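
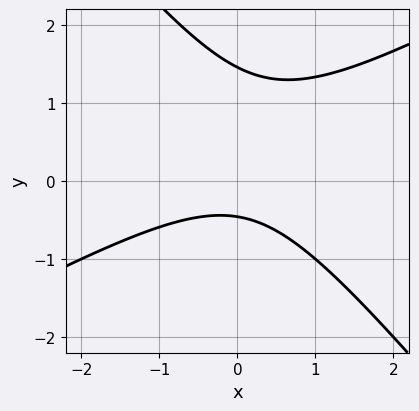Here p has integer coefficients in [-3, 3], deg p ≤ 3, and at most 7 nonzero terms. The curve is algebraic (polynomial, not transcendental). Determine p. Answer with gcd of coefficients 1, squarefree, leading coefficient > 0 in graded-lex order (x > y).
2*x^2 - 2*x*y - 3*y^2 + 3*y + 2

1. The degree is 2 — a generic line meets the curve in up to 2 points.
2. From the visible intercepts: the curve avoids every integer x-axis point in the box.
3. Assembling these constraints gives the stated polynomial.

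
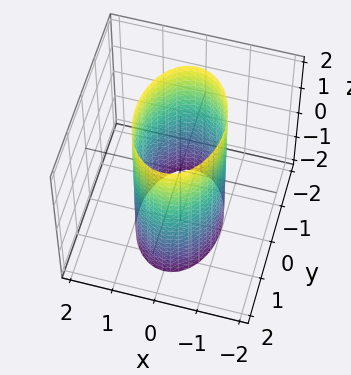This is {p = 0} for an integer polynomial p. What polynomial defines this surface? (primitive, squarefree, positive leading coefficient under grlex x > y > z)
deg p = 2. Constant cross-section along one axis; a quadric.
Symmetries: it's symmetric under y → −y, forcing even powers of y; it's symmetric under z → −z, forcing even powers of z; mirror symmetry x ↦ −x ⇒ only even powers of x.
From the visible intercepts: no z-intercept at any integer in the box; the x-axis gridline crossings are at x ∈ {-1, 1}.
Together with the visible shape, these determine p as stated.

2*x^2 + y^2 - 2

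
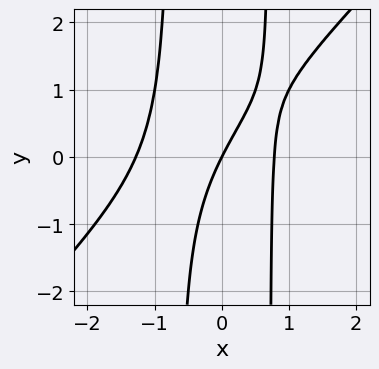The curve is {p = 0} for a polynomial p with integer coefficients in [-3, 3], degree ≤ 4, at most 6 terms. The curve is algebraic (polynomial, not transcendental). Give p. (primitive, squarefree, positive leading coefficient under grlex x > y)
1. The degree is 3 — a generic line meets the curve in up to 3 points.
2. Checking where it meets the axes: it meets the y-axis at y = 0 (among the integer gridlines); one x-axis crossing is at x = 0.
3. Together with the visible shape, these determine p as stated.

2*x^3 - 2*x^2*y + x^2 - 2*x + y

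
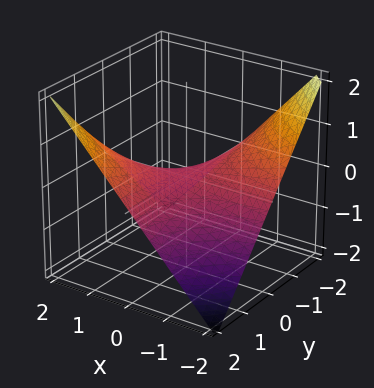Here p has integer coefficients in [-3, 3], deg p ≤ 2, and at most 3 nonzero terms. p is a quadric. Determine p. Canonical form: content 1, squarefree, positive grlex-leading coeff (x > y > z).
x*y - 2*z

1. The degree is 2 — a saddle surface; a quadric.
2. Reading off the gridlines: the visible y-axis segment lies entirely on the surface; every point of the x-axis in the box is on the surface.
3. These observations pin down the coefficients.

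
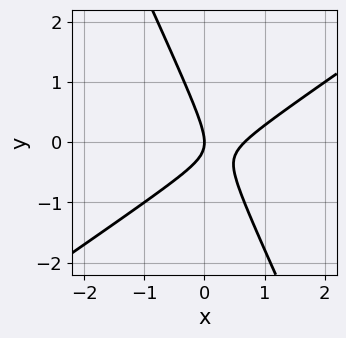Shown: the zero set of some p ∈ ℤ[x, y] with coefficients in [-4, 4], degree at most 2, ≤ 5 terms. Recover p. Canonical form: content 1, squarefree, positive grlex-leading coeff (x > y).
3*x^2 - 3*x*y - 2*y^2 - 2*x

(a) Degree: the shape is more complex than any degree-1 curve, so deg p = 2.
(b) From the axis intercepts and sections: it meets the x-axis at x = 0 (among the integer gridlines); it crosses the y-axis at the gridline y = 0.
(c) Matching integer coefficients to the picture gives p.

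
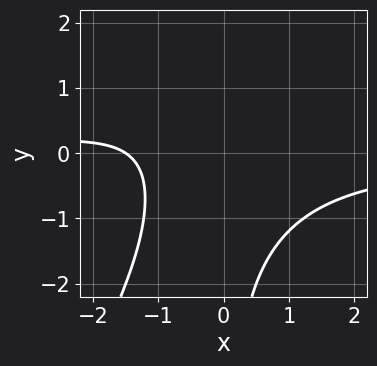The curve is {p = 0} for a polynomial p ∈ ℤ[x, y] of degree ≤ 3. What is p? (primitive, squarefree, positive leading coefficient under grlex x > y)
2*x^2*y - x*y^2 + x*y + 2*x + 3

deg p = 3. No degree-2 curve has this shape.
Observable constraints: the curve avoids every integer y-axis point in the box.
Putting this together gives p.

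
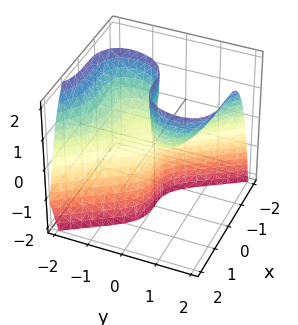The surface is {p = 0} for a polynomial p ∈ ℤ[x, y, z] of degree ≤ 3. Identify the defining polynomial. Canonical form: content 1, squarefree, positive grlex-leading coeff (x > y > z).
First, deg p = 3. A generic line meets the surface in up to 3 points.
Then, against the integer gridlines: every point of the z-axis in the box is on the surface; it crosses the y-axis at the gridline y = 0; one x-axis crossing is at x = 0.
Finally, these observations pin down the coefficients.

2*x^3 + y^3 - 2*y*z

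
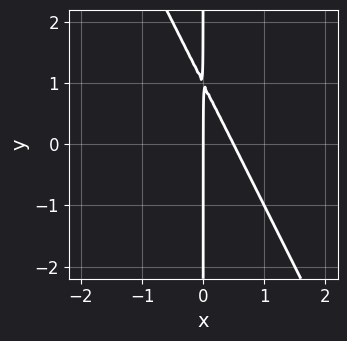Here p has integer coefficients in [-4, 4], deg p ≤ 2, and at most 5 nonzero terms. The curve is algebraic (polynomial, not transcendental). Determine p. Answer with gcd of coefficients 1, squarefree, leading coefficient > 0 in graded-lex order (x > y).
2*x^2 + x*y - x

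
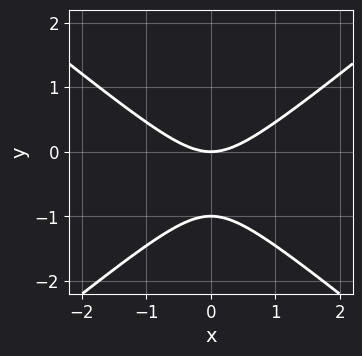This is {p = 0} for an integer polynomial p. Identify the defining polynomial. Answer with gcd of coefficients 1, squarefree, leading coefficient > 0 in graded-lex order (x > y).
2*x^2 - 3*y^2 - 3*y

1. Degree: the shape is more complex than any degree-1 curve, so deg p = 2.
2. Symmetries: the x ↦ −x reflection is a symmetry, so x appears only in even powers.
3. Reading off the gridlines: one x-axis crossing is at x = 0; among the integer gridlines, it crosses the y-axis at y ∈ {-1, 0}.
4. Matching integer coefficients to the picture gives p.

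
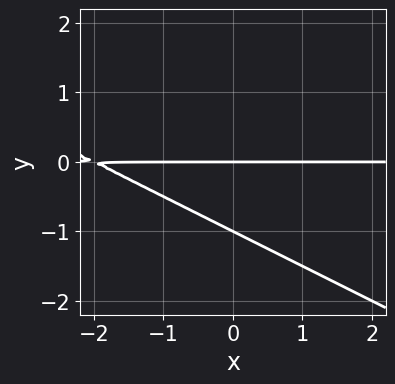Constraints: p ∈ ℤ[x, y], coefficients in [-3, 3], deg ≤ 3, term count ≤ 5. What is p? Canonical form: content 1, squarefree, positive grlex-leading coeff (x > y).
x*y + 2*y^2 + 2*y

(a) deg p = 2. A generic line meets the curve in up to 2 points.
(b) From the axis intercepts and sections: the visible x-axis segment lies entirely on the curve; among the integer gridlines, it crosses the y-axis at y ∈ {-1, 0}.
(c) Fitting integer coefficients to these (and the overall shape) gives p.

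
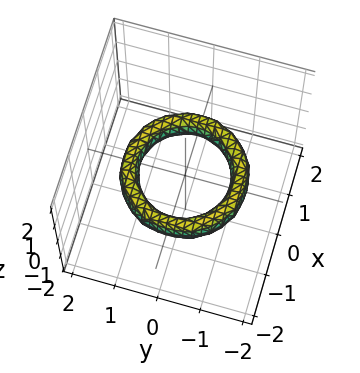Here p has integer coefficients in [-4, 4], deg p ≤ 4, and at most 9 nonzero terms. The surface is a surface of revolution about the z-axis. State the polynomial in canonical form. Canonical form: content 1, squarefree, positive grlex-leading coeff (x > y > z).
deg p = 4. A generic line meets the surface in up to 4 points.
Symmetry: the surface is invariant under rotation about z: p = q(x² + y², z).
Observable constraints: the y-axis gridline crossings are at y ∈ {-1, 1}; among the integer gridlines, it crosses the x-axis at x ∈ {-1, 1}; a circular section at z = 0 has radius exactly 1; the surface avoids every integer z-axis point in the box.
The integer polynomial consistent with all of this is the stated p.

x^4 + 2*x^2*y^2 + y^4 - 3*x^2 - 3*y^2 + 2*z^2 + 2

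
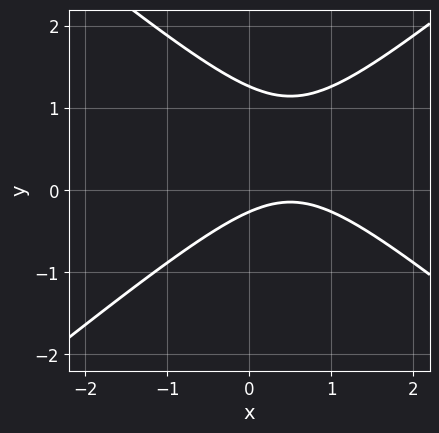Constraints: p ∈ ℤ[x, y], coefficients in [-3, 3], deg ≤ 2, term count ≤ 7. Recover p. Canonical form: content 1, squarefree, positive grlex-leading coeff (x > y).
(a) deg p = 2. The shape is more complex than any degree-1 curve.
(b) Reading off the gridlines: the curve avoids every integer x-axis point in the box.
(c) Matching integer coefficients to the picture gives p.

2*x^2 - 3*y^2 - 2*x + 3*y + 1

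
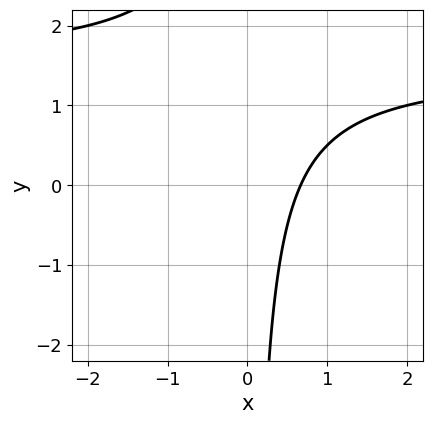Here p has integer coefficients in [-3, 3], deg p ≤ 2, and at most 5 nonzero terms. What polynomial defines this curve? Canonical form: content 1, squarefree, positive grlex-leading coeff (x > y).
2*x*y - 3*x + 2

deg p = 2. The shape is more complex than any degree-1 curve.
Observable constraints: the curve avoids every integer y-axis point in the box.
Putting this together gives p.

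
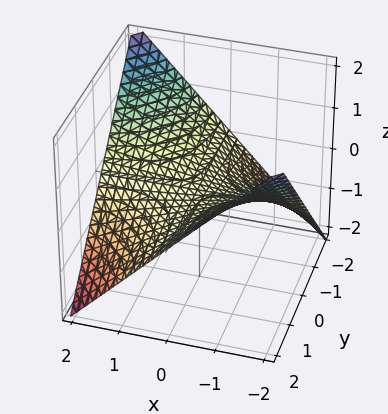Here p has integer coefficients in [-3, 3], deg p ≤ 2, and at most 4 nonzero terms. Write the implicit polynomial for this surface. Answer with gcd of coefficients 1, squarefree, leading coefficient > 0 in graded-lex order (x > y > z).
x*y + 2*z

(a) The degree is 2 — a saddle surface; a quadric.
(b) Against the integer gridlines: the visible y-axis segment lies entirely on the surface; every point of the x-axis in the box is on the surface; it meets the z-axis at z = 0 (among the integer gridlines).
(c) The integer polynomial consistent with all of this is the stated p.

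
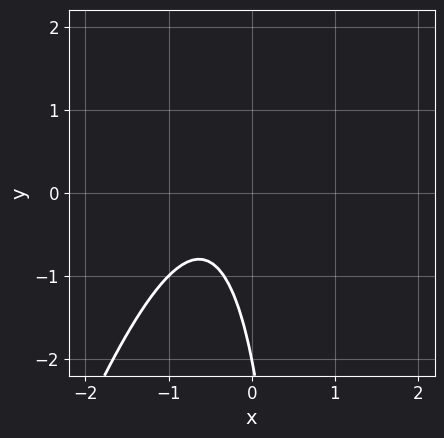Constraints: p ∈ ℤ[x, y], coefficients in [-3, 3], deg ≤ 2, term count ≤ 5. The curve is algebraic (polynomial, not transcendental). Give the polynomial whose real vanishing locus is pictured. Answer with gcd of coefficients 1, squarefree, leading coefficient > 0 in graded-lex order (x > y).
3*x^2 - x*y + 3*x + y + 2

1. Degree: a generic line meets the curve in up to 2 points, so deg p = 2.
2. Against the integer gridlines: one y-axis crossing is at y = -2; the curve avoids every integer x-axis point in the box.
3. Assembling these constraints gives the stated polynomial.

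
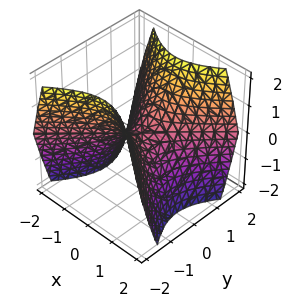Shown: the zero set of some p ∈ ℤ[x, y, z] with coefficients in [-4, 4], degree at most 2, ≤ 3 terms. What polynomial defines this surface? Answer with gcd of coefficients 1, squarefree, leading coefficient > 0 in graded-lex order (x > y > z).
x^2 - y^2 + z

First, deg p = 2.
Then, symmetries: it's symmetric under y → −y, forcing even powers of y; it's symmetric under x → −x, forcing even powers of x.
Next, observable constraints: it meets the z-axis at z = 0 (among the integer gridlines); it meets the x-axis at x = 0 (among the integer gridlines); it meets the y-axis at y = 0 (among the integer gridlines).
Finally, putting this together gives p.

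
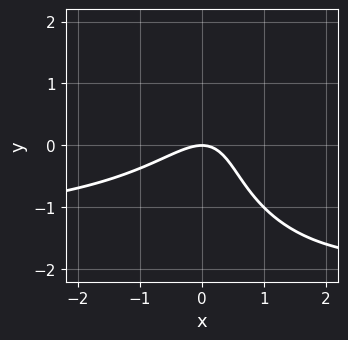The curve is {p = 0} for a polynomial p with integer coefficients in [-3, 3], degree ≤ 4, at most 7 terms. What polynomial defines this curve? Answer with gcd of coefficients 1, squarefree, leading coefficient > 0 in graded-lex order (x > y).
2*x^2*y + y^3 + 3*x^2 - 3*x*y + 3*y

1. The degree is 3 — a generic line meets the curve in up to 3 points.
2. From the visible intercepts: one y-axis crossing is at y = 0; it crosses the x-axis at the gridline x = 0.
3. These observations pin down the coefficients.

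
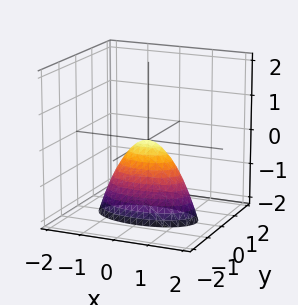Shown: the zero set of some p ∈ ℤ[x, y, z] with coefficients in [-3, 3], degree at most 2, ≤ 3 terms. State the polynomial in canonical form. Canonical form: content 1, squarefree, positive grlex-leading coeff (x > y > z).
x^2 + 3*y^2 + z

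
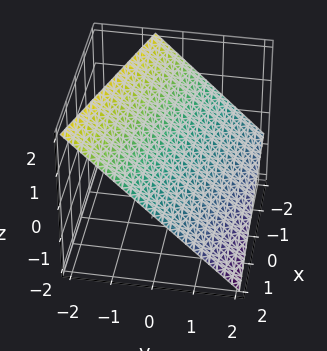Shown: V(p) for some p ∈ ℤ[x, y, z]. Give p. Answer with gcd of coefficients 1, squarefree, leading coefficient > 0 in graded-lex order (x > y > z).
(a) The degree is 1 — every cross-section is a straight line — this is a plane.
(b) Reading off the gridlines: one x-axis crossing is at x = 2.
(c) Fitting integer coefficients to these (and the overall shape) gives p.

x + 3*y + 3*z - 2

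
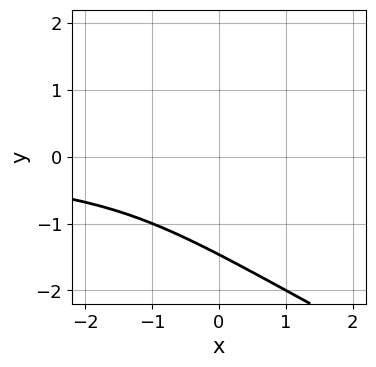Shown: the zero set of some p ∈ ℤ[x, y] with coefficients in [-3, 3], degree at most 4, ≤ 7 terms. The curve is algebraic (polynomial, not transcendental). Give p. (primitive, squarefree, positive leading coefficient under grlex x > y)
x*y^2 + 2*y^3 - x*y + 2*y^2 + 2

Degree: the shape is more complex than any degree-2 curve, so deg p = 3.
Against the integer gridlines: no x-intercept at any integer in the box.
Together with the visible shape, these determine p as stated.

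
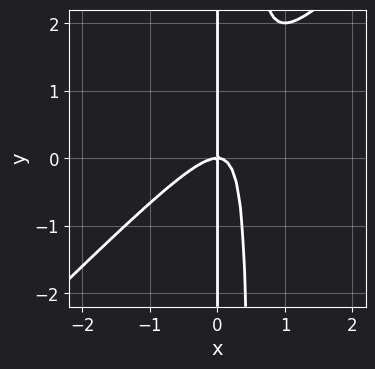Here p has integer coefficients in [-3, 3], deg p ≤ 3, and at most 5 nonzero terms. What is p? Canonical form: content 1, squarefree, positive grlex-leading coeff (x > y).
Degree: the shape is more complex than any degree-2 curve, so deg p = 3.
Checking where it meets the axes: it meets the x-axis at x = 0 (among the integer gridlines); every point of the y-axis in the box is on the curve.
These observations pin down the coefficients.

2*x^3 - 2*x^2*y + x*y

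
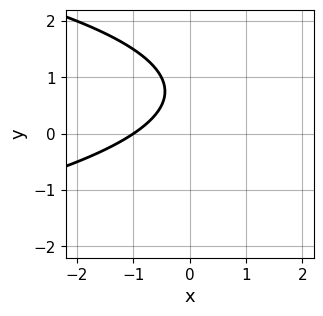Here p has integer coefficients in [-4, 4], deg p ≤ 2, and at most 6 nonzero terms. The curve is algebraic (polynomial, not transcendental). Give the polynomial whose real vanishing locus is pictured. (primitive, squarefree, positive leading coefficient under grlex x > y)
2*y^2 + 2*x - 3*y + 2

Degree: no degree-1 curve has this shape, so deg p = 2.
From the axis intercepts and sections: the curve avoids every integer y-axis point in the box; it crosses the x-axis at the gridline x = -1.
These observations pin down the coefficients.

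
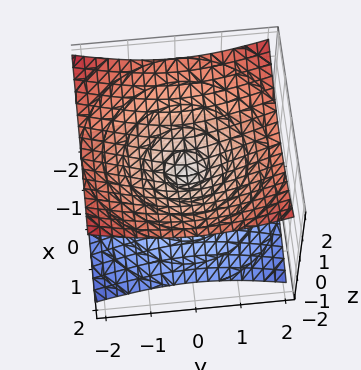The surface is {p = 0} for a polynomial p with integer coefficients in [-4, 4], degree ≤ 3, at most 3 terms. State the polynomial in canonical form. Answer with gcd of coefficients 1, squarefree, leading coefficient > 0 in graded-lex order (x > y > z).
First, degree: a double cone through the origin; a quadric, so deg p = 2.
Next, symmetries: the surface is invariant under rotation about z: p = q(x² + y², z); mirror symmetry z ↦ −z ⇒ only even powers of z.
Next, from the axis intercepts and sections: it crosses the y-axis at the gridline y = 0; one z-axis crossing is at z = 0; a circular section at z = -1 has radius between 1 and 2; it crosses the x-axis at the gridline x = 0.
Finally, putting this together gives p.

x^2 + y^2 - 3*z^2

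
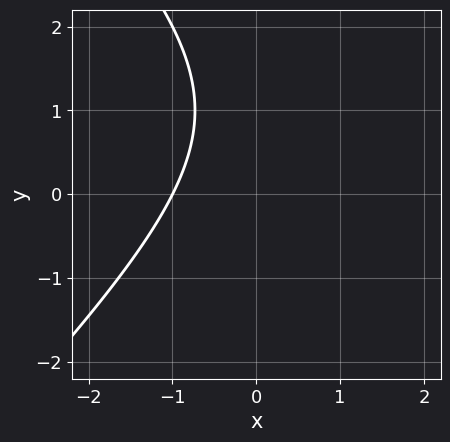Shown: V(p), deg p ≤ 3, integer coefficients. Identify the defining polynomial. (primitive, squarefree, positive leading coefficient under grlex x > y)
x^2 - y^2 - 2*x + 2*y - 3

(a) The degree is 2 — no degree-1 curve has this shape.
(b) Reading off the gridlines: one x-axis crossing is at x = -1; the curve avoids every integer y-axis point in the box.
(c) These observations pin down the coefficients.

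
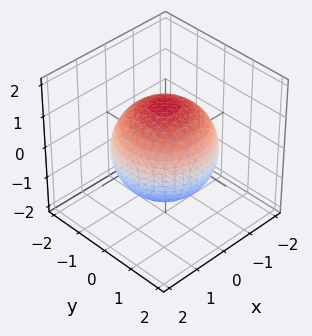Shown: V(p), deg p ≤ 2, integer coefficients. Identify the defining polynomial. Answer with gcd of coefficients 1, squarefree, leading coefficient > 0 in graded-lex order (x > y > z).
x^2 + y^2 + z^2 - 2

First, the degree is 2 — a generic line meets the surface in up to 2 points.
Next, symmetries: rotational symmetry about the z-axis ⇒ p depends on x, y only through x² + y².
Then, from the axis intercepts and sections: a circular section at z = -1 has radius exactly 1.
Finally, assembling these constraints gives the stated polynomial.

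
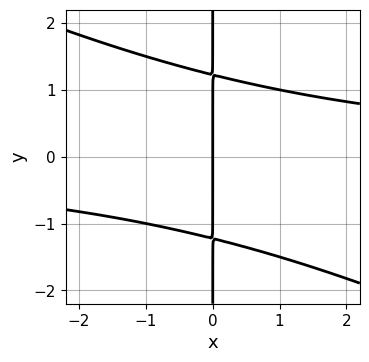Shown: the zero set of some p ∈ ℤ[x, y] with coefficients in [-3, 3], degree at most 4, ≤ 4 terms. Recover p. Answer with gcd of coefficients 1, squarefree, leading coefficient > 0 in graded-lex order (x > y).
x^2*y + 2*x*y^2 - 3*x

deg p = 3. No degree-2 curve has this shape.
From the visible intercepts: the visible y-axis segment lies entirely on the curve; it meets the x-axis at x = 0 (among the integer gridlines).
Assembling these constraints gives the stated polynomial.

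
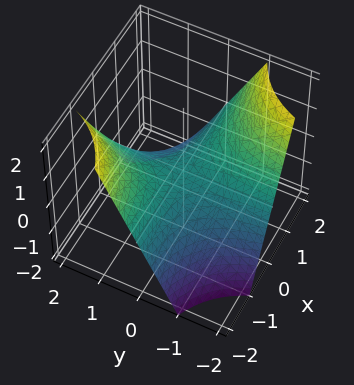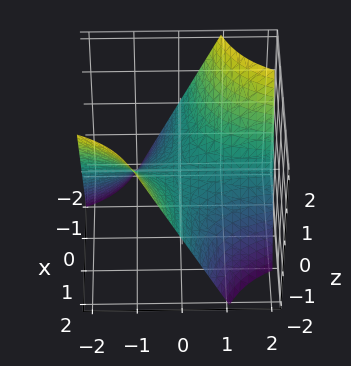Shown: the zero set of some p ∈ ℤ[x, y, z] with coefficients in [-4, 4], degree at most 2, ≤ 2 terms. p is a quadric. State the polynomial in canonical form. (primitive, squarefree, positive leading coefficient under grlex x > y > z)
x*y + z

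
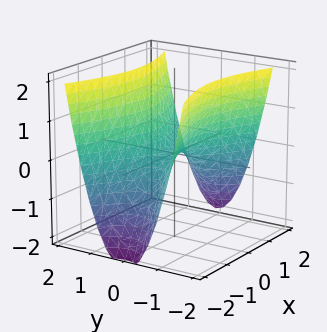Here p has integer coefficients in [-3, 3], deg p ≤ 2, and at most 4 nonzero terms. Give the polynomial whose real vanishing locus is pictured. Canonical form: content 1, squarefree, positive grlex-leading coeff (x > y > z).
First, the degree is 2 — a hyperbolic paraboloid; a quadric.
Then, symmetries: the x ↦ −x reflection is a symmetry, so x appears only in even powers; the y ↦ −y reflection is a symmetry, so y appears only in even powers.
Next, reading off the gridlines: it meets the x-axis at x = 0 (among the integer gridlines); it crosses the z-axis at the gridline z = 0; it crosses the y-axis at the gridline y = 0.
Finally, matching integer coefficients to the picture gives p.

x^2 - 3*y^2 + 2*z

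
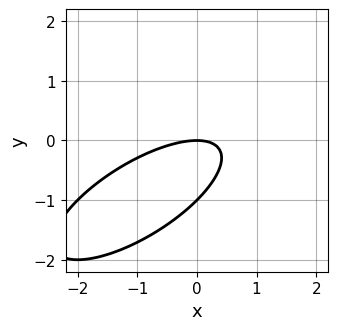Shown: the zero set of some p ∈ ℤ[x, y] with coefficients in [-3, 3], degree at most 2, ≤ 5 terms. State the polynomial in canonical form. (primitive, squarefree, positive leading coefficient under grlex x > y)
(a) deg p = 2. The shape is more complex than any degree-1 curve.
(b) Against the integer gridlines: it crosses the x-axis at the gridline x = 0; the y-axis gridline crossings are at y ∈ {-1, 0}.
(c) Solving for integer coefficients yields p as stated.

x^2 - 2*x*y + 2*y^2 + 2*y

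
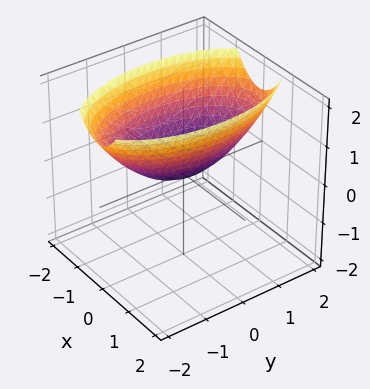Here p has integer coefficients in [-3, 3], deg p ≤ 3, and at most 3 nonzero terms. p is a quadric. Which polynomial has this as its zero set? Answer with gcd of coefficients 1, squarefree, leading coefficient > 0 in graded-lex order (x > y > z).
1. The degree is 2 — a paraboloid; a quadric.
2. Symmetries: the x ↦ −x reflection is a symmetry, so x appears only in even powers; the y ↦ −y reflection is a symmetry, so y appears only in even powers.
3. Checking where it meets the axes: one x-axis crossing is at x = 0; it meets the z-axis at z = 0 (among the integer gridlines); it meets the y-axis at y = 0 (among the integer gridlines).
4. Fitting integer coefficients to these (and the overall shape) gives p.

3*x^2 + y^2 - 3*z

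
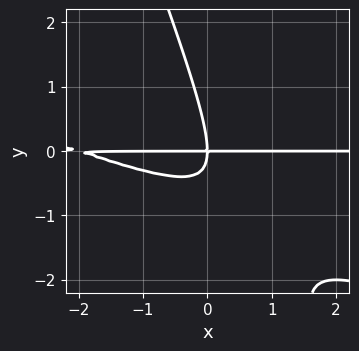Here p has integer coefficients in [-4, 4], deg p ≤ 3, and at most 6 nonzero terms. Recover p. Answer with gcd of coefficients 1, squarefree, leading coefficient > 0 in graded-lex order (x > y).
x^2*y + 3*x*y^2 + y^3 + 2*x*y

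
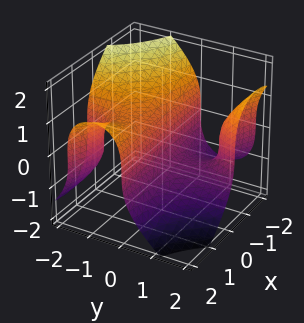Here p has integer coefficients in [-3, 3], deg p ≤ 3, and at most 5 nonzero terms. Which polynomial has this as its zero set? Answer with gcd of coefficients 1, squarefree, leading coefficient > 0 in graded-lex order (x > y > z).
2*x^2*y + 3*x*y^2 + 2*z^3 + 2*y

1. The degree is 3 — no degree-2 surface has this shape.
2. From the visible intercepts: one y-axis crossing is at y = 0; the visible x-axis segment lies entirely on the surface; one z-axis crossing is at z = 0.
3. Together with the visible shape, these determine p as stated.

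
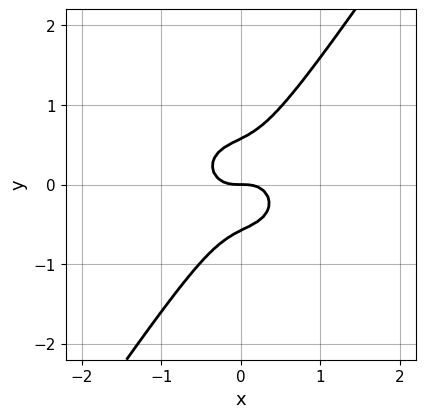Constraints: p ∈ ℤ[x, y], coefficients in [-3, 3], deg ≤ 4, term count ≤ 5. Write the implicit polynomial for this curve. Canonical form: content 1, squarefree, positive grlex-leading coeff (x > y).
3*x^3 + 3*x*y^2 - 3*y^3 + y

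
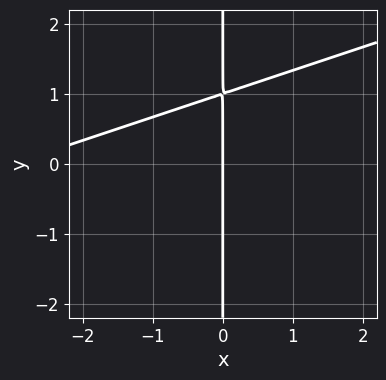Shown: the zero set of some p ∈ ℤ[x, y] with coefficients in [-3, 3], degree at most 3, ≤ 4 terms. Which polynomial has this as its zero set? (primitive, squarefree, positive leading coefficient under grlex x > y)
x^2 - 3*x*y + 3*x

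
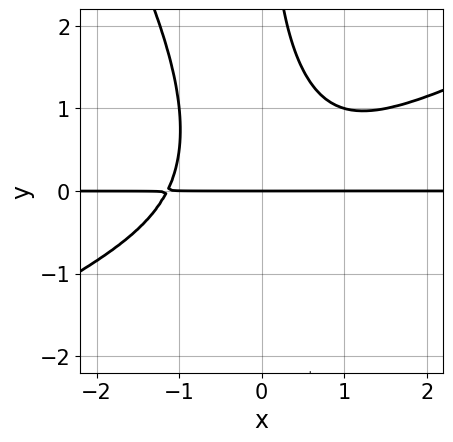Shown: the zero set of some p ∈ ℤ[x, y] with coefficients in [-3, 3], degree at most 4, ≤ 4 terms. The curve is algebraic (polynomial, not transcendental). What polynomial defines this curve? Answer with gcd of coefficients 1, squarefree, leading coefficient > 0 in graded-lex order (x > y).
2*x^3*y - 3*x^2*y^2 - 2*x*y^3 + 3*y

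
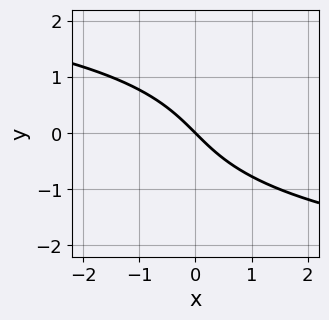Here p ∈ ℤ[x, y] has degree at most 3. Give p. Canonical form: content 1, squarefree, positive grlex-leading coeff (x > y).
deg p = 3. No degree-2 curve has this shape.
Reading off the gridlines: it crosses the x-axis at the gridline x = 0; it crosses the y-axis at the gridline y = 0.
The integer polynomial consistent with all of this is the stated p.

y^3 + 2*x + 2*y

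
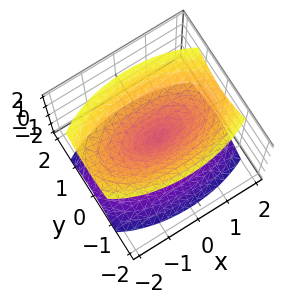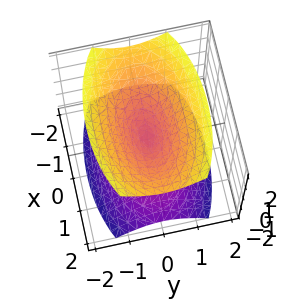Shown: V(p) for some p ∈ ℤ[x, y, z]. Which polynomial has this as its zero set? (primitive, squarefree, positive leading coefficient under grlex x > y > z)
(a) There are 2 components.
(b) deg p = 2.
(c) Symmetries: it's symmetric under x → −x, forcing even powers of x; it's symmetric under z → −z, forcing even powers of z; mirror symmetry y ↦ −y ⇒ only even powers of y.
(d) Checking where it meets the axes: one z-axis crossing is at z = 0; it meets the y-axis at y = 0 (among the integer gridlines).
(e) Putting this together gives p.

x^2 + 3*y^2 - 2*z^2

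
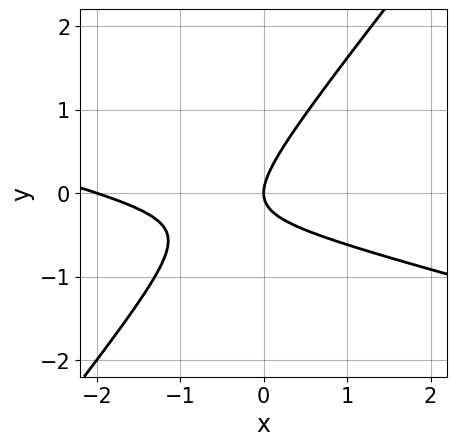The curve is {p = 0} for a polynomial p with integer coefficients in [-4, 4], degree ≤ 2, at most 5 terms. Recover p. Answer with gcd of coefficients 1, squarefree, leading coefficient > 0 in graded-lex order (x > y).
x^2 + 3*x*y - 3*y^2 + 2*x

First, the degree is 2 — a generic line meets the curve in up to 2 points.
Then, from the axis intercepts and sections: the x-axis gridline crossings are at x ∈ {-2, 0}; one y-axis crossing is at y = 0.
Finally, the integer polynomial consistent with all of this is the stated p.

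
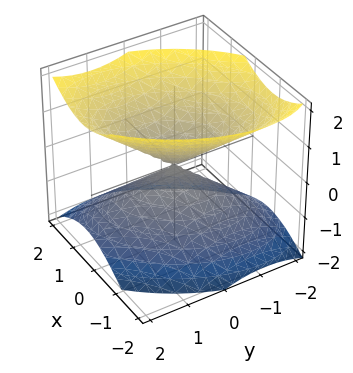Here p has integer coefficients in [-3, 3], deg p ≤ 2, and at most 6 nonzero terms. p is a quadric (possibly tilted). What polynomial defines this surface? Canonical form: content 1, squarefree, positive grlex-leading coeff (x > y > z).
1. Degree: no degree-1 surface has this shape, so deg p = 2.
2. Checking where it meets the axes: it meets the x-axis at x = 0 (among the integer gridlines); it crosses the y-axis at the gridline y = 0; it meets the z-axis at z = 0 (among the integer gridlines).
3. These observations pin down the coefficients.

3*x^2 - 2*x*y + 2*y^2 - 3*z^2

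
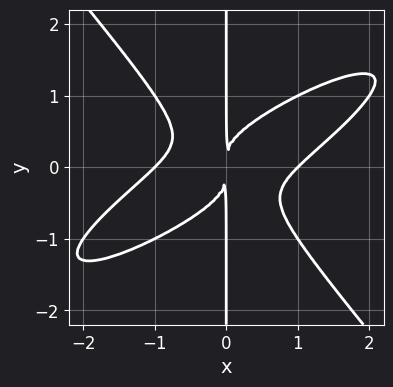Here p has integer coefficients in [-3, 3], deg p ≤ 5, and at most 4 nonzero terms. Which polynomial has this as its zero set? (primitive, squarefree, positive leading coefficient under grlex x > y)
x^4 - 2*x^3*y + 2*x*y^3 - x^2

First, deg p = 4. A generic line meets the curve in up to 4 points.
Then, reading off the gridlines: every point of the y-axis in the box is on the curve; the x-axis gridline crossings are at x ∈ {-1, 1}.
Finally, fitting integer coefficients to these (and the overall shape) gives p.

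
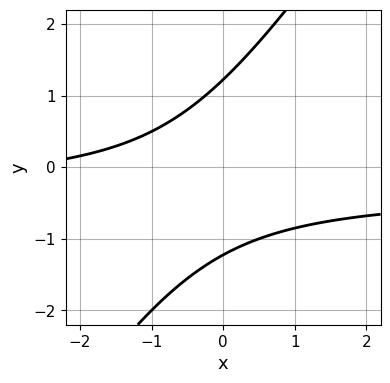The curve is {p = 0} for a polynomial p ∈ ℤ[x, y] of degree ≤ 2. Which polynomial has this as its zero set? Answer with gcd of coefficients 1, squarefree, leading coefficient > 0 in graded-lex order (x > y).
3*x*y - 2*y^2 + x + 3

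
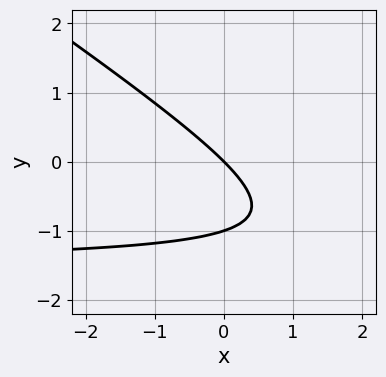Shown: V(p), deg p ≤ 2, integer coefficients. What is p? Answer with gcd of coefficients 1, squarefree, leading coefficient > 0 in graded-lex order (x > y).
2*x*y + 3*y^2 + 3*x + 3*y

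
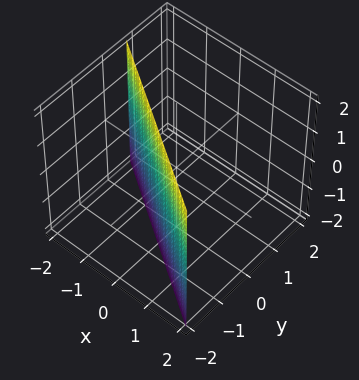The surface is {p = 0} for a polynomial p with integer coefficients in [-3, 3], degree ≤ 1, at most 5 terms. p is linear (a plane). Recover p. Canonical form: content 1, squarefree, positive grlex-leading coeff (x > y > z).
2*x + 3*y + 2

First, deg p = 1. The surface is flat (a plane).
Then, against the integer gridlines: it misses every integer gridline on the z-axis; it crosses the x-axis at the gridline x = -1.
Finally, the integer polynomial consistent with all of this is the stated p.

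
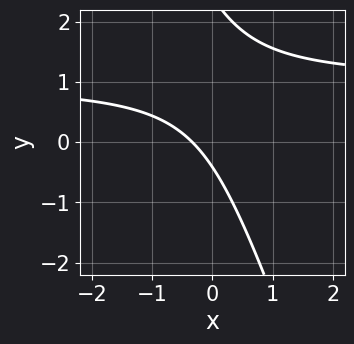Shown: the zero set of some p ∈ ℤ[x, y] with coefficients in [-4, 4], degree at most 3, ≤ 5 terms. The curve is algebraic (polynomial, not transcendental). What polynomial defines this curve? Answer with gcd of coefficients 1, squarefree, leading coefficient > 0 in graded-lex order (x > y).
Degree: no degree-1 curve has this shape, so deg p = 2.
The integer polynomial consistent with all of this is the stated p.

3*x*y + y^2 - 3*x - 2*y - 1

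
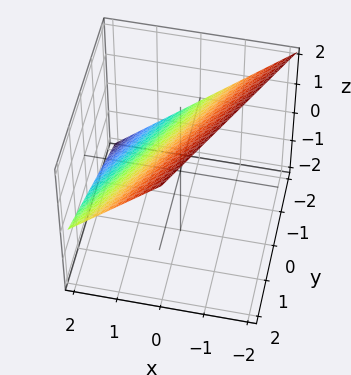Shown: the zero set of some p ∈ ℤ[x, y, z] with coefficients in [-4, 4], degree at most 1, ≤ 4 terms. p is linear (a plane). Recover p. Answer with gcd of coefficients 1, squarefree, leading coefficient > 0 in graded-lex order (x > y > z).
1. The degree is 1 — the surface is flat (a plane).
2. Reading off the gridlines: it crosses the z-axis at the gridline z = 1; it crosses the y-axis at the gridline y = -2; it crosses the x-axis at the gridline x = 1.
3. Putting this together gives p.

2*x - y + 2*z - 2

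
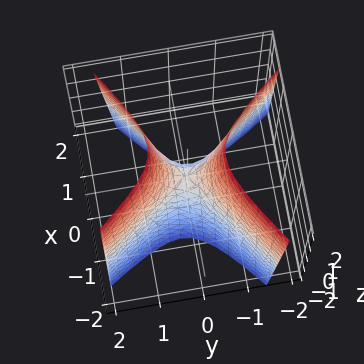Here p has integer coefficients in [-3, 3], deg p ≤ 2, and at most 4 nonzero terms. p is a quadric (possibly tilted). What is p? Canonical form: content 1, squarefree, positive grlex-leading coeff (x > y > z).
1. deg p = 2.
2. Checking where it meets the axes: it crosses the y-axis at the gridline y = 0; one x-axis crossing is at x = 0; it crosses the z-axis at the gridline z = 0.
3. The integer polynomial consistent with all of this is the stated p.

3*x^2 - 2*x*y - 3*y^2 + z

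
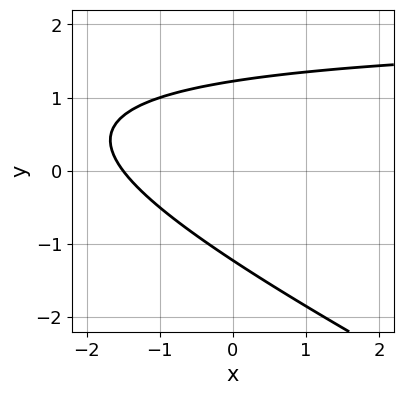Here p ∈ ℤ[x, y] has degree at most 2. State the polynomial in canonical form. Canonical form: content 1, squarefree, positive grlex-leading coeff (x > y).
x*y + 2*y^2 - 2*x - 3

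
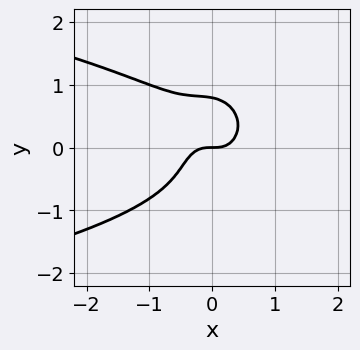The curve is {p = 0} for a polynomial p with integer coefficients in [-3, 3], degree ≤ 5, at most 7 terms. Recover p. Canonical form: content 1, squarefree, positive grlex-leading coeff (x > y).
(a) Degree: a generic line meets the curve in up to 4 points, so deg p = 4.
(b) Against the integer gridlines: it crosses the y-axis at the gridline y = 0; it crosses the x-axis at the gridline x = 0.
(c) Together with the visible shape, these determine p as stated.

3*x^2*y^2 + 2*y^4 + 3*x^3 + x*y^2 - y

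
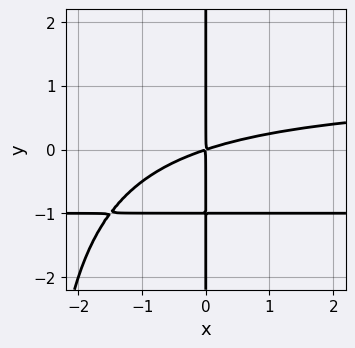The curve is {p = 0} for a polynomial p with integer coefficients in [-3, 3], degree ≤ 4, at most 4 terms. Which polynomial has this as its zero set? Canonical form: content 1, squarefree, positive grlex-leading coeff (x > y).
(a) The degree is 4 — the shape is more complex than any degree-3 curve.
(b) Against the integer gridlines: every point of the y-axis in the box is on the curve.
(c) These observations pin down the coefficients.

x^2*y^2 + 3*x*y^2 - x^2 + 3*x*y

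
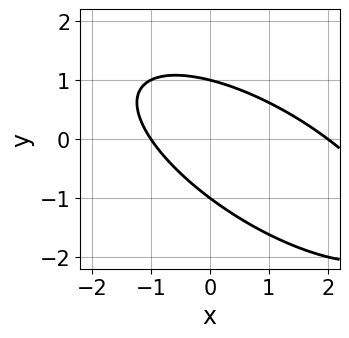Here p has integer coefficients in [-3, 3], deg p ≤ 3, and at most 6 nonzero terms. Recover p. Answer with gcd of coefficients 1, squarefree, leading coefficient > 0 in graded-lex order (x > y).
x^2 + 2*x*y + 2*y^2 - x - 2

1. deg p = 2.
2. Checking where it meets the axes: the y-axis gridline crossings are at y ∈ {-1, 1}; among the integer gridlines, it crosses the x-axis at x ∈ {-1, 2}.
3. Fitting integer coefficients to these (and the overall shape) gives p.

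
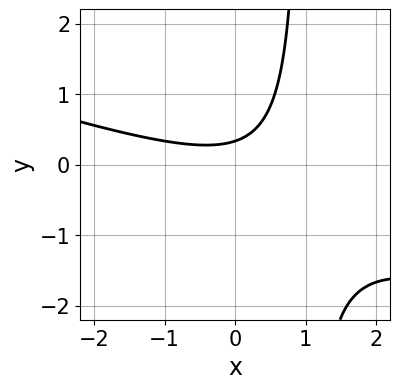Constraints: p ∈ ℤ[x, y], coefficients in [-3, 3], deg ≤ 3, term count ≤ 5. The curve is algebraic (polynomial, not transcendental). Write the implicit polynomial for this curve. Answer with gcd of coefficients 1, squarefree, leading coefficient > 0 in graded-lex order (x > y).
x^2 + 3*x*y - 3*y + 1

First, the degree is 2 — the shape is more complex than any degree-1 curve.
Then, checking where it meets the axes: it misses every integer gridline on the x-axis.
Finally, solving for integer coefficients yields p as stated.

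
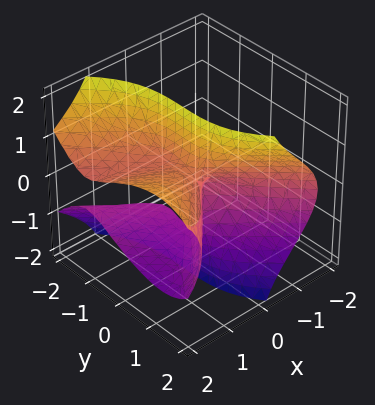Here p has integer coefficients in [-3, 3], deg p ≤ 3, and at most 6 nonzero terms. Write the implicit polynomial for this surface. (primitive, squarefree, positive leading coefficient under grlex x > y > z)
The degree is 3 — a generic line meets the surface in up to 3 points.
Reading off the gridlines: one y-axis crossing is at y = 0; it crosses the x-axis at the gridline x = 0; it crosses the z-axis at the gridline z = 0.
Solving for integer coefficients yields p as stated.

x^2*y - 3*x*z^2 - y^3 + x^2 + z^2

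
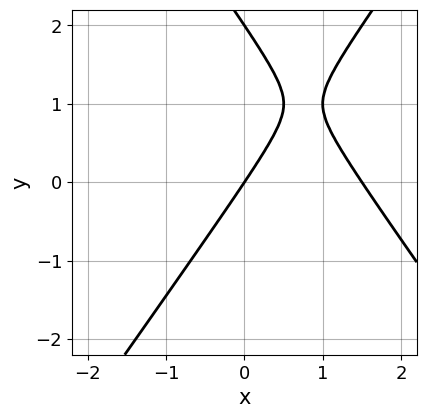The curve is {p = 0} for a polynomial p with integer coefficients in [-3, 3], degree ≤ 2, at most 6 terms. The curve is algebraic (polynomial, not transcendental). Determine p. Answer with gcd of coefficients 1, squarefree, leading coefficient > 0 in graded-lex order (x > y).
First, degree: no degree-1 curve has this shape, so deg p = 2.
Next, against the integer gridlines: among the integer gridlines, it crosses the y-axis at y ∈ {0, 2}; one x-axis crossing is at x = 0.
Finally, solving for integer coefficients yields p as stated.

2*x^2 - y^2 - 3*x + 2*y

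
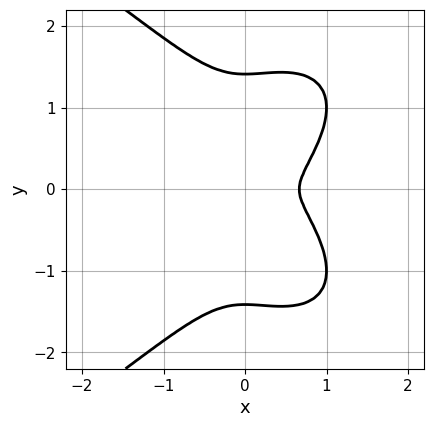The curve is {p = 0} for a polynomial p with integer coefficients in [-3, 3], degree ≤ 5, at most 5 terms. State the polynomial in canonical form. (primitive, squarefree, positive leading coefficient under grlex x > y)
y^4 + 3*x^3 - 2*x^2 - 2*y^2

deg p = 4. The shape is more complex than any degree-3 curve.
Symmetries: it's symmetric under y → −y, forcing even powers of y.
Solving for integer coefficients yields p as stated.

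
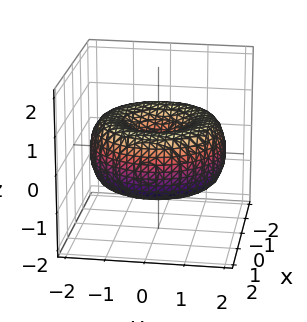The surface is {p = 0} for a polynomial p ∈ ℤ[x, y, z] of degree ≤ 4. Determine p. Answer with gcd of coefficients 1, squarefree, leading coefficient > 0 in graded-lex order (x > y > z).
x^4 + 2*x^2*y^2 + y^4 - 3*x^2 - 3*y^2 + 3*z^2

1. The degree is 4 — a generic line meets the surface in up to 4 points.
2. By symmetry, every cross-section ⟂ z is a circle, so x, y appear only via x² + y².
3. Checking where it meets the axes: one z-axis crossing is at z = 0; it meets the x-axis at x = 0 (among the integer gridlines); it meets the y-axis at y = 0 (among the integer gridlines); a circular section at z = 0 has radius between 1 and 2.
4. Assembling these constraints gives the stated polynomial.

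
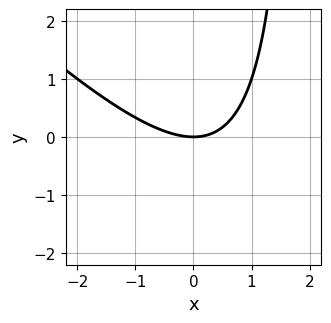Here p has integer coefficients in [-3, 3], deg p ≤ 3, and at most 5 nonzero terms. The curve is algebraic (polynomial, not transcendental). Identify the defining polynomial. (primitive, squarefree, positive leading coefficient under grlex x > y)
x^2 + x*y - 2*y

1. deg p = 2. The shape is more complex than any degree-1 curve.
2. Reading off the gridlines: one x-axis crossing is at x = 0; it meets the y-axis at y = 0 (among the integer gridlines).
3. Assembling these constraints gives the stated polynomial.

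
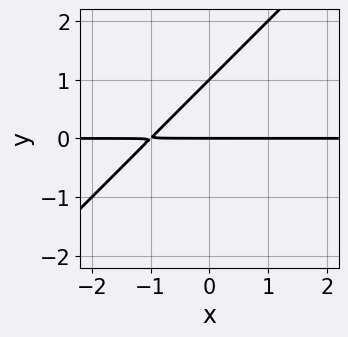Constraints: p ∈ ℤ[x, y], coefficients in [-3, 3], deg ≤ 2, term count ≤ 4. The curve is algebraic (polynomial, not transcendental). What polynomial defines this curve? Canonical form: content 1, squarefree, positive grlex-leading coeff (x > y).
(a) The degree is 2 — a generic line meets the curve in up to 2 points.
(b) From the visible intercepts: every point of the x-axis in the box is on the curve; the y-axis gridline crossings are at y ∈ {0, 1}.
(c) Matching integer coefficients to the picture gives p.

x*y - y^2 + y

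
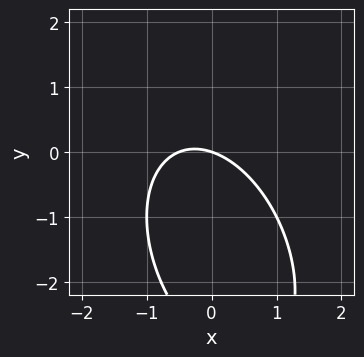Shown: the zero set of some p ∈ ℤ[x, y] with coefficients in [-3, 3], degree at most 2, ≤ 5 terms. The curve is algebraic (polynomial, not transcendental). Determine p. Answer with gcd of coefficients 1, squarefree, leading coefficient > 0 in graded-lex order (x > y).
2*x^2 + x*y + y^2 + x + 3*y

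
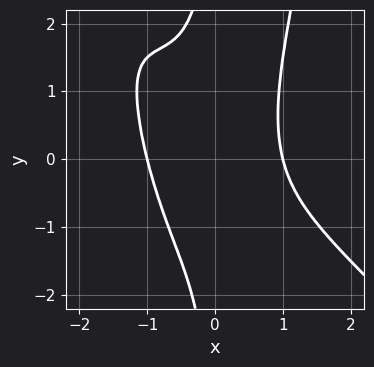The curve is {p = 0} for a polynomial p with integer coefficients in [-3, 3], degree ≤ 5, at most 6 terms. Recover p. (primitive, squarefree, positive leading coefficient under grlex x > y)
3*x^4 + 3*x^3*y - 2*x*y^2 - 3

Degree: no degree-3 curve has this shape, so deg p = 4.
From the visible intercepts: it misses every integer gridline on the y-axis; among the integer gridlines, it crosses the x-axis at x ∈ {-1, 1}.
Together with the visible shape, these determine p as stated.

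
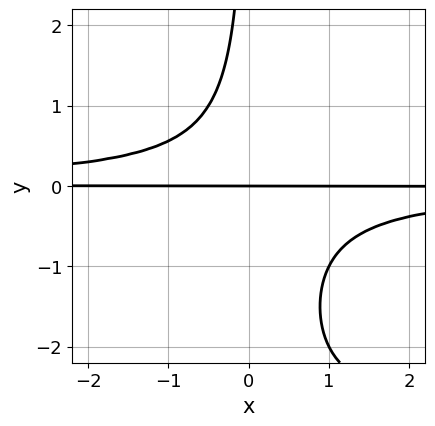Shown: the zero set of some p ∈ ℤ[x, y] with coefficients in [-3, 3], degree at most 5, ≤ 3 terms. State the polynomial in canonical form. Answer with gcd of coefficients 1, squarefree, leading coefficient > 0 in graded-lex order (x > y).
x*y^3 + 3*x*y^2 + 2*y

1. Degree: a generic line meets the curve in up to 4 points, so deg p = 4.
2. From the visible intercepts: every point of the x-axis in the box is on the curve; one y-axis crossing is at y = 0.
3. The integer polynomial consistent with all of this is the stated p.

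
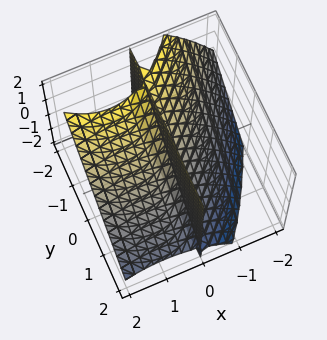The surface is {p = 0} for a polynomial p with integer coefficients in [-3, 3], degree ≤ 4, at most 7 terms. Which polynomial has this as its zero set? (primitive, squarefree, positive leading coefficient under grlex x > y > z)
x^3 - 2*x^2 + 3*x*y + 3*x*z - 2*x

First, I count 2 distinct pieces.
Next, deg p = 3.
Then, from the visible intercepts: every point of the y-axis in the box is on the surface; the visible z-axis segment lies entirely on the surface.
Finally, fitting integer coefficients to these (and the overall shape) gives p.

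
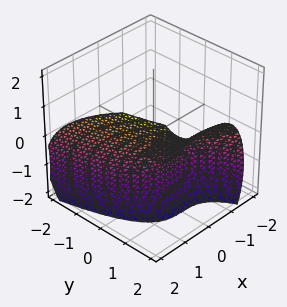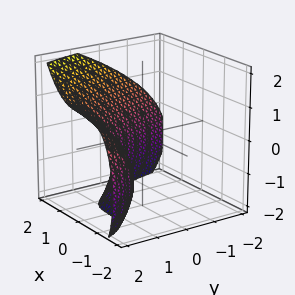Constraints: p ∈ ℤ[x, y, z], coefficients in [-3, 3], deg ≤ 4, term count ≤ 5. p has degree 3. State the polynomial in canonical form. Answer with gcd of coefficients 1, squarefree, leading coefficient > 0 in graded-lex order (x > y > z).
First, deg p = 3.
Then, reading off the gridlines: it misses every integer gridline on the z-axis; it crosses the y-axis at the gridline y = 1.
Finally, the integer polynomial consistent with all of this is the stated p.

x^3 - z^2 + 3*y - 2*z - 3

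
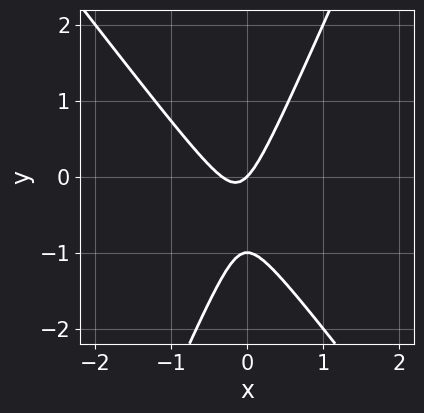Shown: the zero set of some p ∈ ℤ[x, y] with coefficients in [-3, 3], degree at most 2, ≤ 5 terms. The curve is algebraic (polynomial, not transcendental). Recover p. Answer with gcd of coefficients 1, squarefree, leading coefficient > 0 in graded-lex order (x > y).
(a) deg p = 2. No degree-1 curve has this shape.
(b) From the axis intercepts and sections: one x-axis crossing is at x = 0; among the integer gridlines, it crosses the y-axis at y ∈ {-1, 0}.
(c) The integer polynomial consistent with all of this is the stated p.

3*x^2 + x*y - y^2 + x - y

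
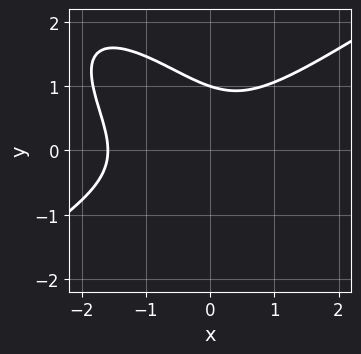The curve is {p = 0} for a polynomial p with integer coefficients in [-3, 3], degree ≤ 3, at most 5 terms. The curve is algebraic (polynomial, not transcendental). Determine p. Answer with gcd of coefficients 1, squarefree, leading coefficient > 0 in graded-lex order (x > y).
deg p = 3. No degree-2 curve has this shape.
Checking where it meets the axes: it meets the y-axis at y = 1 (among the integer gridlines).
Solving for integer coefficients yields p as stated.

2*x^3 - 3*x*y^2 - 3*y^3 + 2*x^2 + 3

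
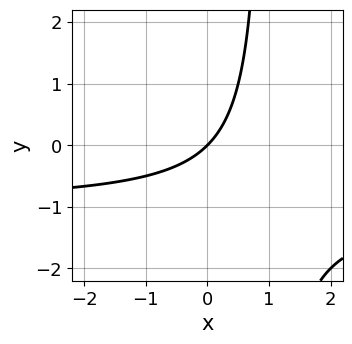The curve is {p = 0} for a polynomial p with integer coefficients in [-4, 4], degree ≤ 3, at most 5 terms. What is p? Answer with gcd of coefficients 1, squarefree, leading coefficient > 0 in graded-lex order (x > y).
First, degree: the shape is more complex than any degree-1 curve, so deg p = 2.
Next, from the axis intercepts and sections: one y-axis crossing is at y = 0; it meets the x-axis at x = 0 (among the integer gridlines).
Finally, fitting integer coefficients to these (and the overall shape) gives p.

x*y + x - y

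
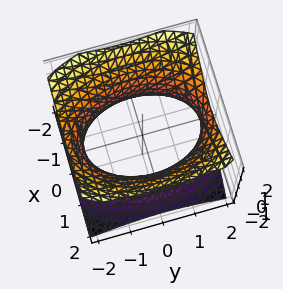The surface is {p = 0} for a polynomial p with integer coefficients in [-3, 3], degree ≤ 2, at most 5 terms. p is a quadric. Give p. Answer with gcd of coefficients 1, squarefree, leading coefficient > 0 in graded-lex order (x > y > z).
2*x^2 + y^2 - 2*z^2 - 3

1. The degree is 2 — an hourglass — one-sheet hyperboloid; a quadric.
2. Symmetries: the z ↦ −z reflection is a symmetry, so z appears only in even powers; the x ↦ −x reflection is a symmetry, so x appears only in even powers; the y ↦ −y reflection is a symmetry, so y appears only in even powers.
3. Reading off the gridlines: the surface avoids every integer z-axis point in the box.
4. The integer polynomial consistent with all of this is the stated p.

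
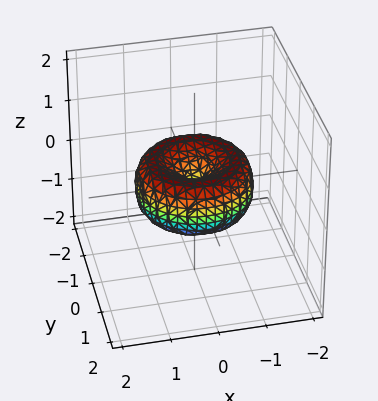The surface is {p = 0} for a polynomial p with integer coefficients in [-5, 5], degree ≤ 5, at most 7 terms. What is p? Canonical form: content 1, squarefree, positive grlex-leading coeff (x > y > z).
1. deg p = 4. The shape is more complex than any degree-3 surface.
2. Symmetry: the z-axis is an axis of rotation, so x and y enter only as x² + y².
3. From the axis intercepts and sections: one z-axis crossing is at z = 0; it crosses the x-axis at the gridline x = 0.
4. These observations pin down the coefficients.

2*x^4 + 4*x^2*y^2 + 2*y^4 - 3*x^2 - 3*y^2 + 3*z^2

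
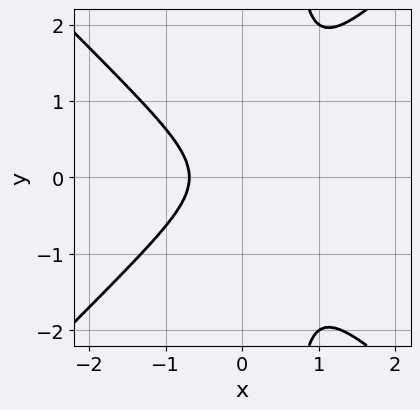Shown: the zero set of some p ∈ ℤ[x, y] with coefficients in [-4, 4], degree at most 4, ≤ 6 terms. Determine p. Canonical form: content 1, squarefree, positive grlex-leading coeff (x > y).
3*x^3 - 3*x*y^2 + 2*y^2 + 1

(a) The degree is 3 — no degree-2 curve has this shape.
(b) Symmetries: it's symmetric under y → −y, forcing even powers of y.
(c) Against the integer gridlines: it misses every integer gridline on the y-axis.
(d) These observations pin down the coefficients.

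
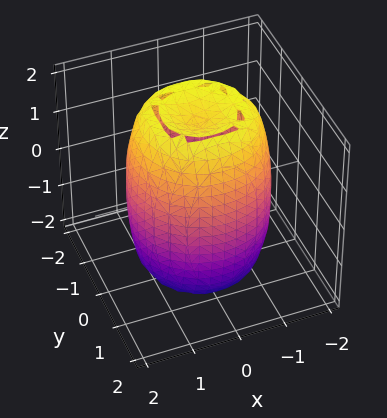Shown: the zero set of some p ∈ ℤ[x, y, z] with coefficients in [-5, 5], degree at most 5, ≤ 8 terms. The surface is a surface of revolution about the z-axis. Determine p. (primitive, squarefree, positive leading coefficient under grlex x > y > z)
The degree is 4 — no degree-3 surface has this shape.
Symmetry: every cross-section ⟂ z is a circle, so x, y appear only via x² + y².
From the axis intercepts and sections: a circular section at z = -1 has radius between 1 and 2.
Matching integer coefficients to the picture gives p.

2*x^4 + 4*x^2*y^2 + 2*y^4 - 3*x^2 - 3*y^2 + z^2 - 3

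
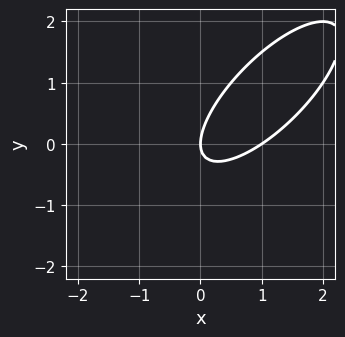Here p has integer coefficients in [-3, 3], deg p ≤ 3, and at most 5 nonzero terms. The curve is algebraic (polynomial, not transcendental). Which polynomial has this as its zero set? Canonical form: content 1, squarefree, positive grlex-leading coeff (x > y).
(a) deg p = 2.
(b) Observable constraints: one y-axis crossing is at y = 0; the x-axis gridline crossings are at x ∈ {0, 1}.
(c) These observations pin down the coefficients.

2*x^2 - 3*x*y + 2*y^2 - 2*x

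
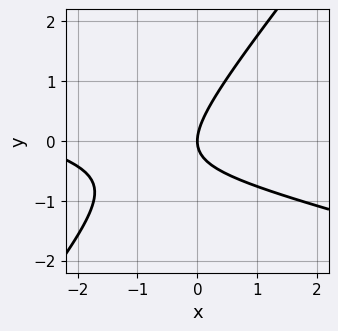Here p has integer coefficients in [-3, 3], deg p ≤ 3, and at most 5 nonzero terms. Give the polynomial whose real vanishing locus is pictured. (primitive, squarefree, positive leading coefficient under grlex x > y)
x^2 + 3*x*y - 3*y^2 + 3*x

Degree: no degree-1 curve has this shape, so deg p = 2.
From the visible intercepts: one y-axis crossing is at y = 0; it crosses the x-axis at the gridline x = 0.
Solving for integer coefficients yields p as stated.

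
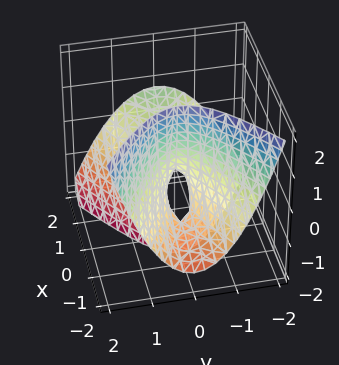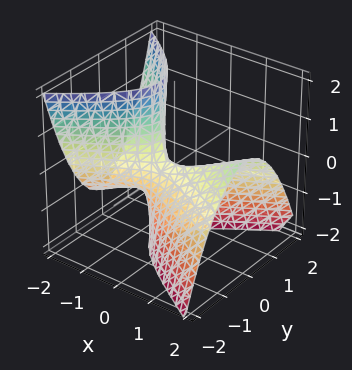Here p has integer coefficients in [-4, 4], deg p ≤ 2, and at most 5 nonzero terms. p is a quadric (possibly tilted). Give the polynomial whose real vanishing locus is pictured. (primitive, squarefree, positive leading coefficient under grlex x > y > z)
x^2 - 2*x*z - 3*y^2 - z

First, degree: the shape is more complex than any degree-1 surface, so deg p = 2.
Then, observable constraints: it meets the y-axis at y = 0 (among the integer gridlines); it crosses the z-axis at the gridline z = 0; it crosses the x-axis at the gridline x = 0.
Finally, matching integer coefficients to the picture gives p.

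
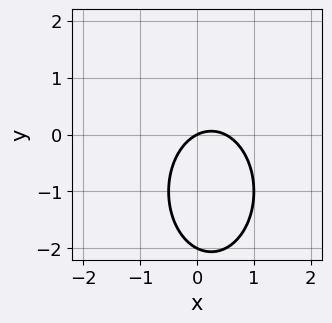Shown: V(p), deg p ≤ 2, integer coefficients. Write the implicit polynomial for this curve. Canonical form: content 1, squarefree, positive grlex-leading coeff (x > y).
The degree is 2 — the shape is more complex than any degree-1 curve.
From the axis intercepts and sections: one x-axis crossing is at x = 0; among the integer gridlines, it crosses the y-axis at y ∈ {-2, 0}.
Fitting integer coefficients to these (and the overall shape) gives p.

2*x^2 + y^2 - x + 2*y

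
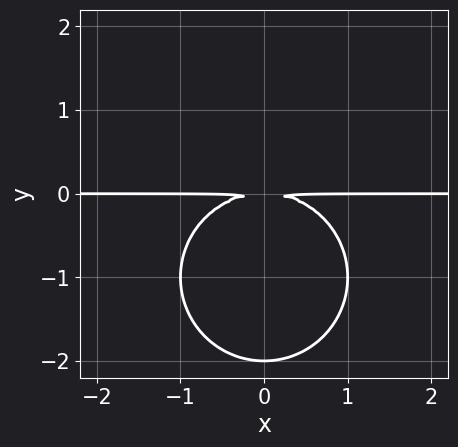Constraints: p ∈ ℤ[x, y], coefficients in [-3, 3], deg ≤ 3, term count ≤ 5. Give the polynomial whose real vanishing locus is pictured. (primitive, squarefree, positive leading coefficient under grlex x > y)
x^2*y + y^3 + 2*y^2

(a) deg p = 3. A generic line meets the curve in up to 3 points.
(b) Symmetries: mirror symmetry x ↦ −x ⇒ only even powers of x.
(c) Observable constraints: the visible x-axis segment lies entirely on the curve; one y-axis crossing is at y = -2.
(d) Solving for integer coefficients yields p as stated.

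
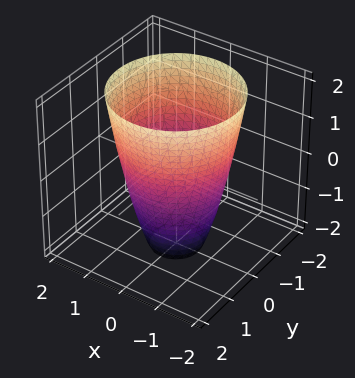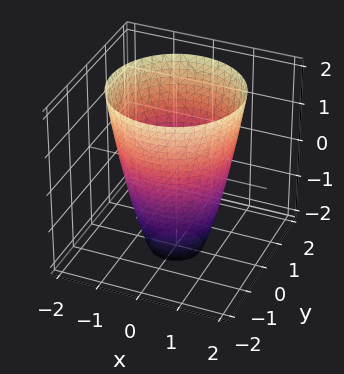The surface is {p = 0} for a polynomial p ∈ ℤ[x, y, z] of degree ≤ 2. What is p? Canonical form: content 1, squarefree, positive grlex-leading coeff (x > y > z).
2*x^2 + 2*y^2 - z - 3

1. The degree is 2 — no degree-1 surface has this shape.
2. Symmetries: every cross-section ⟂ z is a circle, so x, y appear only via x² + y².
3. From the visible intercepts: no z-intercept at any integer in the box; a circular section at z = 2 has radius between 1 and 2.
4. Putting this together gives p.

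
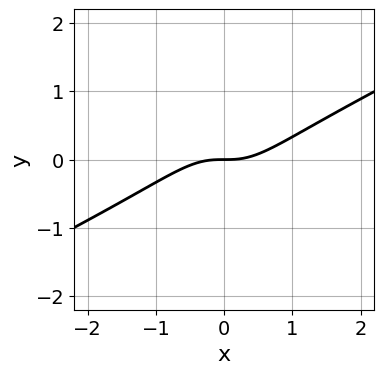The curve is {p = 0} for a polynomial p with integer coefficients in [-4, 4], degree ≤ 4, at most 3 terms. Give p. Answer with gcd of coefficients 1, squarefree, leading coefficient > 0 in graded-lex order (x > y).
x^3 - 2*x^2*y - y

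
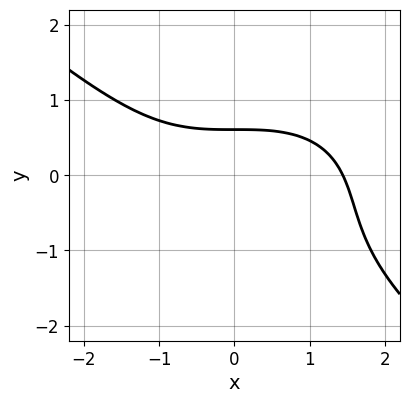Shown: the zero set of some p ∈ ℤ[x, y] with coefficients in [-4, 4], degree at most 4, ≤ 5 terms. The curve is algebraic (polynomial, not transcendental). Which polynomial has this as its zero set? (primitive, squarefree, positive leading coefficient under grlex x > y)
x^3 + 2*y^3 + 2*y^2 + 3*y - 3

deg p = 3. The shape is more complex than any degree-2 curve.
Putting this together gives p.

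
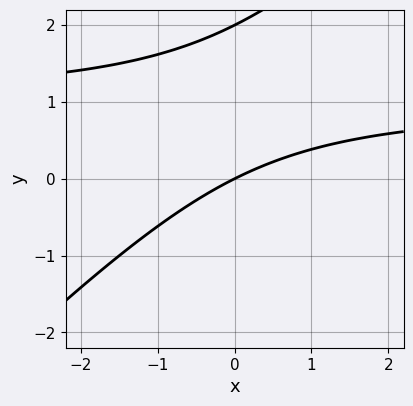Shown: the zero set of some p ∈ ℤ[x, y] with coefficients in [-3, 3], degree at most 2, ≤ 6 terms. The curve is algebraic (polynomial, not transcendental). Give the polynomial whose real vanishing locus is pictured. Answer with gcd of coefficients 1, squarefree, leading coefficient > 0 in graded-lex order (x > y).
(a) Degree: a generic line meets the curve in up to 2 points, so deg p = 2.
(b) From the visible intercepts: among the integer gridlines, it crosses the y-axis at y ∈ {0, 2}; one x-axis crossing is at x = 0.
(c) Putting this together gives p.

x*y - y^2 - x + 2*y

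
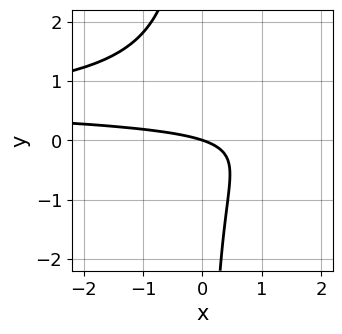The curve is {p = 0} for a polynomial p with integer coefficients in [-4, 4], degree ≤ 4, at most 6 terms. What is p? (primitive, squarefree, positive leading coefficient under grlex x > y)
1. deg p = 3. A generic line meets the curve in up to 3 points.
2. Reading off the gridlines: one y-axis crossing is at y = 0; it meets the x-axis at x = 0 (among the integer gridlines).
3. These observations pin down the coefficients.

3*x*y^2 - 3*x*y + x + 3*y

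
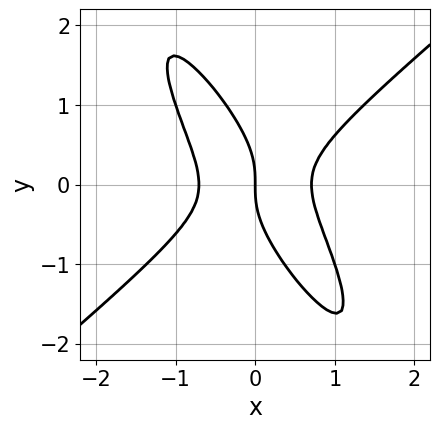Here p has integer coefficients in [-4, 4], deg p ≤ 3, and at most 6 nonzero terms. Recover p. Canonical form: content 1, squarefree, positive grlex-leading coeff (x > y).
(a) The degree is 3 — no degree-2 curve has this shape.
(b) Against the integer gridlines: one y-axis crossing is at y = 0; it meets the x-axis at x = 0 (among the integer gridlines).
(c) Solving for integer coefficients yields p as stated.

2*x^3 - 2*x*y^2 - y^3 - x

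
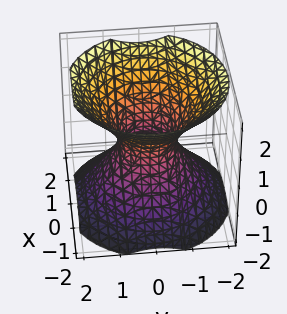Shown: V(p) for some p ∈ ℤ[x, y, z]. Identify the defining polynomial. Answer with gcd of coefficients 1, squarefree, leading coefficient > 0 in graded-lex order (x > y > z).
1. The degree is 2 — an hourglass — one-sheet hyperboloid; a quadric.
2. Symmetries: rotational symmetry about the z-axis ⇒ p depends on x, y only through x² + y²; the z ↦ −z reflection is a symmetry, so z appears only in even powers.
3. Against the integer gridlines: a circular section at z = 1 has radius between 1 and 2; it misses every integer gridline on the z-axis.
4. Putting this together gives p.

3*x^2 + 3*y^2 - 3*z^2 - 2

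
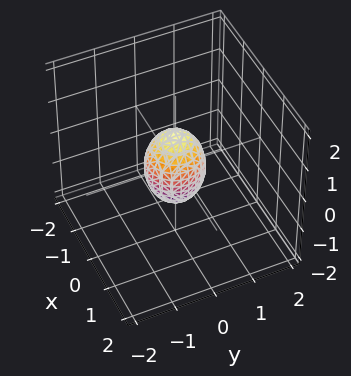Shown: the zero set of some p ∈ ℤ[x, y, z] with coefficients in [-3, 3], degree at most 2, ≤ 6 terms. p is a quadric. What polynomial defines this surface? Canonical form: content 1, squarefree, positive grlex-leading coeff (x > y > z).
1. The degree is 2 — bounded and convex; a quadric.
2. Symmetries: it's symmetric under z → −z, forcing even powers of z; every cross-section ⟂ z is a circle, so x, y appear only via x² + y².
3. From the visible intercepts: the z-axis gridline crossings are at z ∈ {-1, 1}; a circular section at z = 0 has radius between 0 and 1.
4. The integer polynomial consistent with all of this is the stated p.

2*x^2 + 2*y^2 + z^2 - 1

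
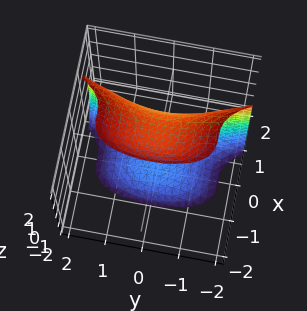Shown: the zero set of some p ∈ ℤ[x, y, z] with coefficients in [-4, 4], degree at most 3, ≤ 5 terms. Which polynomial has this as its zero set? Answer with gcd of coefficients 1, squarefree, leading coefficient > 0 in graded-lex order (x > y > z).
3*x^3 - y^2 + z^2 - 2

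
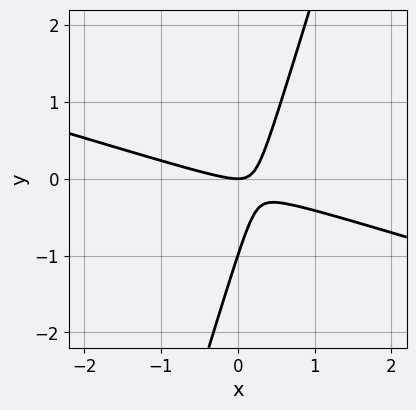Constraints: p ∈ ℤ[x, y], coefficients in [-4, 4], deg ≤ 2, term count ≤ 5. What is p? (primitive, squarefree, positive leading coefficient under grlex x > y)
x^2 + 3*x*y - y^2 - y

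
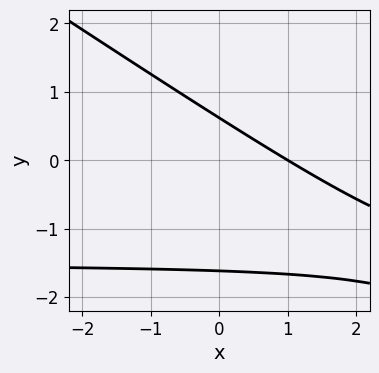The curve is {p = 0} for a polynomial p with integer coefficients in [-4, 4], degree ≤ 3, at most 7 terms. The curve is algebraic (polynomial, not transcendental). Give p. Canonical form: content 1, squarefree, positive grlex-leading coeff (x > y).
2*x*y + 3*y^2 + 3*x + 3*y - 3

1. Degree: a generic line meets the curve in up to 2 points, so deg p = 2.
2. Reading off the gridlines: one x-axis crossing is at x = 1.
3. Fitting integer coefficients to these (and the overall shape) gives p.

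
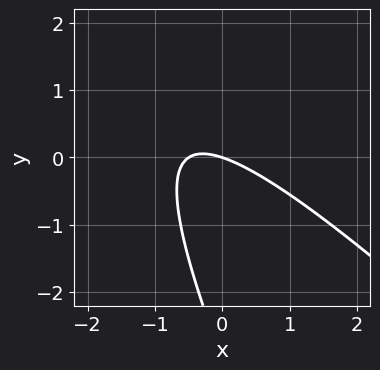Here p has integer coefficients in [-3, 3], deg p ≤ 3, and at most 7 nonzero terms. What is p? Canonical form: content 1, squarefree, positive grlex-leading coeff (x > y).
2*x^2 + 3*x*y + y^2 + x + 3*y

(a) deg p = 2. No degree-1 curve has this shape.
(b) Observable constraints: one y-axis crossing is at y = 0; one x-axis crossing is at x = 0.
(c) Together with the visible shape, these determine p as stated.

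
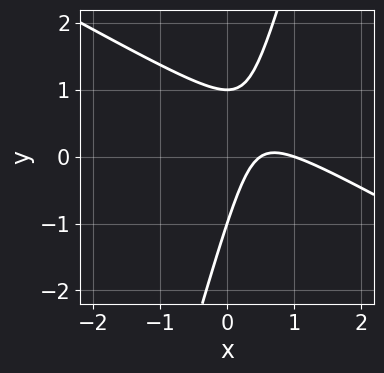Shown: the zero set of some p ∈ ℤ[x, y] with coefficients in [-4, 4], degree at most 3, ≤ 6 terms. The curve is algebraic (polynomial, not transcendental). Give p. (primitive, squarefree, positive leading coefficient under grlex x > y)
2*x^2 + 3*x*y - y^2 - 3*x + 1

First, degree: the shape is more complex than any degree-1 curve, so deg p = 2.
Then, reading off the gridlines: it crosses the x-axis at the gridline x = 1; the y-axis gridline crossings are at y ∈ {-1, 1}.
Finally, together with the visible shape, these determine p as stated.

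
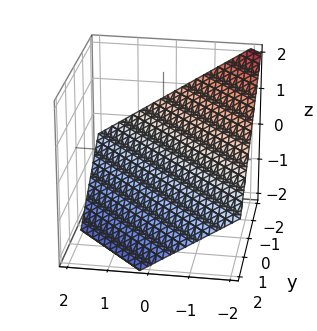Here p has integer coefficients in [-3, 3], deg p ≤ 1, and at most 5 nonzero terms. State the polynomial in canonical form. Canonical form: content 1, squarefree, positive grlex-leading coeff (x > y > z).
2*x + 2*y + 3*z + 2

First, deg p = 1. The surface is flat (a plane).
Then, from the visible intercepts: it crosses the y-axis at the gridline y = -1; one x-axis crossing is at x = -1.
Finally, assembling these constraints gives the stated polynomial.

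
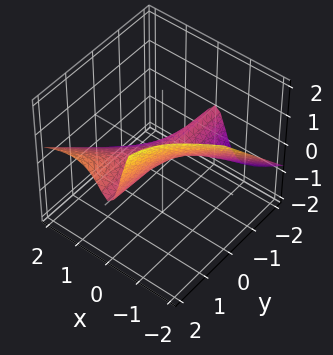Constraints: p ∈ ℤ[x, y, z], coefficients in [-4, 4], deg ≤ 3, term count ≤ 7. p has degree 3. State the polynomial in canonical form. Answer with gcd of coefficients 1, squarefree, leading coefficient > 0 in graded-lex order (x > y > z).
First, the degree is 3 — a generic line meets the surface in up to 3 points.
Then, from the axis intercepts and sections: every point of the y-axis in the box is on the surface; it crosses the z-axis at the gridline z = 0; it crosses the x-axis at the gridline x = 0.
Finally, together with the visible shape, these determine p as stated.

2*x^3 - 3*x^2*y + 3*x^2*z + x*z + z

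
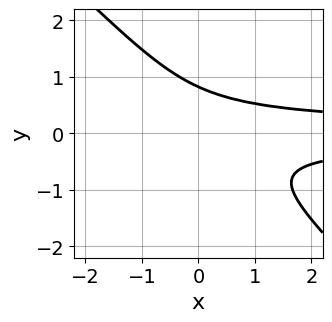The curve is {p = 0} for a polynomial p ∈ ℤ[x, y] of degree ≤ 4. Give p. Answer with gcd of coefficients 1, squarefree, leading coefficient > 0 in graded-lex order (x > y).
deg p = 3.
Checking where it meets the axes: the curve avoids every integer x-axis point in the box.
Together with the visible shape, these determine p as stated.

3*x*y^2 + 3*y^3 - y^2 - 1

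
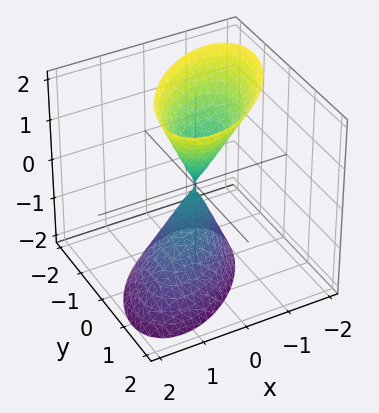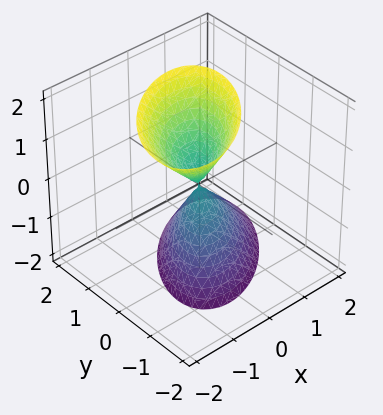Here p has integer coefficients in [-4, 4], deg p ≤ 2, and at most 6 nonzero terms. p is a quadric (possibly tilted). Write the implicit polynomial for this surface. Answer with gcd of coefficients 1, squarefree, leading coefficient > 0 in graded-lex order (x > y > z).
3*x^2 - 3*x*y + x*z + 3*y^2 - z^2

The picture has 2 separate pieces.
Degree: the shape is more complex than any degree-1 surface, so deg p = 2.
Checking where it meets the axes: one y-axis crossing is at y = 0; it crosses the x-axis at the gridline x = 0; it meets the z-axis at z = 0 (among the integer gridlines).
Together with the visible shape, these determine p as stated.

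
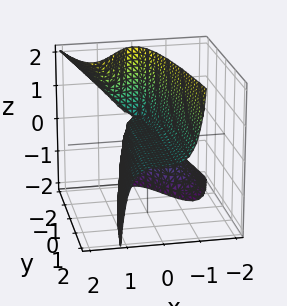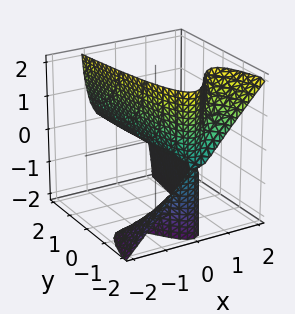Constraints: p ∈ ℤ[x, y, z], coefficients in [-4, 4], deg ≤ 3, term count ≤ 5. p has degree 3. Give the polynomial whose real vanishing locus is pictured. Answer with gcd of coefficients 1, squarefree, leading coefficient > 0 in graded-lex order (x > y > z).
First, the degree is 3 — a generic line meets the surface in up to 3 points.
Next, from the visible intercepts: it meets the z-axis at z = 0 (among the integer gridlines); every point of the y-axis in the box is on the surface.
Finally, matching integer coefficients to the picture gives p.

2*x^3 - 2*x^2*z + y*z + 2*z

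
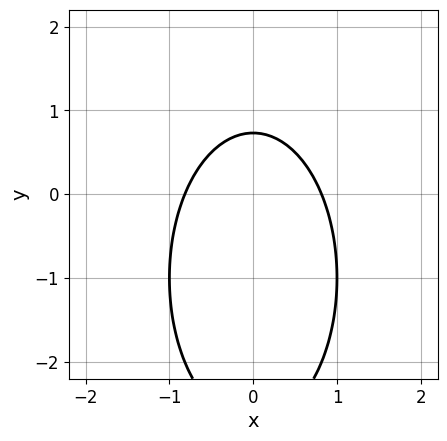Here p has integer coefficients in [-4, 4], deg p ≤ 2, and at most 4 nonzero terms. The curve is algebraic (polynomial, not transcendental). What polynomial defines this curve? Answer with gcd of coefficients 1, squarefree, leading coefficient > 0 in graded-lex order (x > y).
(a) The degree is 2 — no degree-1 curve has this shape.
(b) Symmetries: mirror symmetry x ↦ −x ⇒ only even powers of x.
(c) Assembling these constraints gives the stated polynomial.

3*x^2 + y^2 + 2*y - 2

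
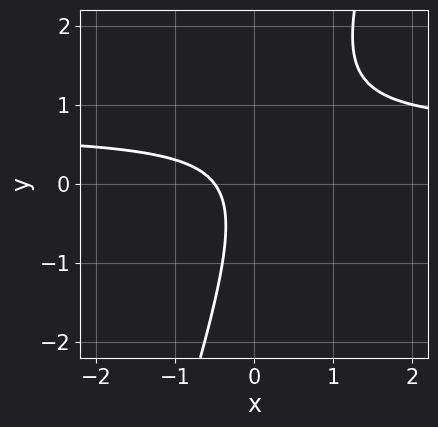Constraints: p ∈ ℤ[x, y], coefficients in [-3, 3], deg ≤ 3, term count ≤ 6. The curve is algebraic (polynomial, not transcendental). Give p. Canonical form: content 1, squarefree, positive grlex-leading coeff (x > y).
3*x*y - y^2 - 2*x - 1

1. The degree is 2 — the shape is more complex than any degree-1 curve.
2. From the axis intercepts and sections: no y-intercept at any integer in the box.
3. Fitting integer coefficients to these (and the overall shape) gives p.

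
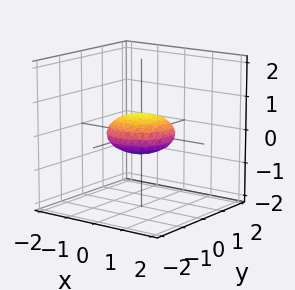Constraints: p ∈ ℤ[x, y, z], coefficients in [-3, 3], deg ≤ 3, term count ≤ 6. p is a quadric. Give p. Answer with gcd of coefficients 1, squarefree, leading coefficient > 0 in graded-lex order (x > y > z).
1. deg p = 2. Bounded and convex; a quadric.
2. Symmetries: mirror symmetry z ↦ −z ⇒ only even powers of z; every cross-section ⟂ z is a circle, so x, y appear only via x² + y².
3. From the visible intercepts: a circular section at z = 0 has radius exactly 1; among the integer gridlines, it crosses the x-axis at x ∈ {-1, 1}; the y-axis gridline crossings are at y ∈ {-1, 1}.
4. Matching integer coefficients to the picture gives p.

x^2 + y^2 + 3*z^2 - 1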